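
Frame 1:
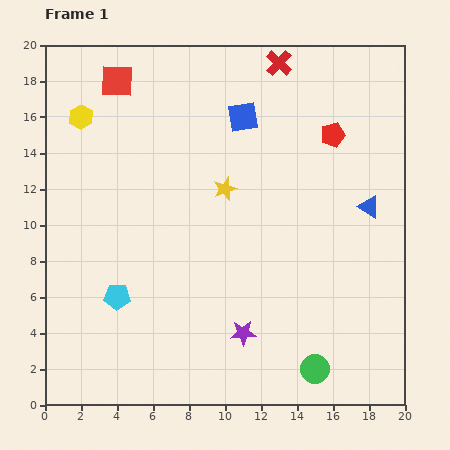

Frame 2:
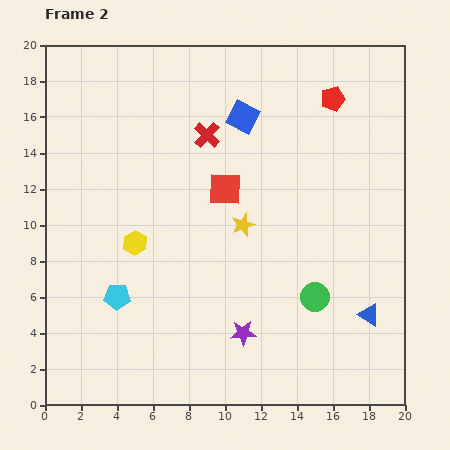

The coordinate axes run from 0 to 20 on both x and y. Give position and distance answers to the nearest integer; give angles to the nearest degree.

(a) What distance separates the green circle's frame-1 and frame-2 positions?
4

The green circle moved from (15, 2) to (15, 6), a distance of √(0² + 4²) ≈ 4.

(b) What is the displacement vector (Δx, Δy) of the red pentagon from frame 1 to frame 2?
(0, 2)

The red pentagon was at (16, 15) in frame 1 and (16, 17) in frame 2.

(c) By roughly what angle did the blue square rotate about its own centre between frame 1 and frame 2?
36° clockwise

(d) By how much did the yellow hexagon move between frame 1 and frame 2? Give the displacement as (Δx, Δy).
(3, -7)

The yellow hexagon was at (2, 16) in frame 1 and (5, 9) in frame 2.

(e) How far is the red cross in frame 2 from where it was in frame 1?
6

The red cross moved from (13, 19) to (9, 15), a distance of √(4² + 4²) ≈ 6.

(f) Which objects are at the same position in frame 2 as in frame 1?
the cyan pentagon, the blue square, the purple star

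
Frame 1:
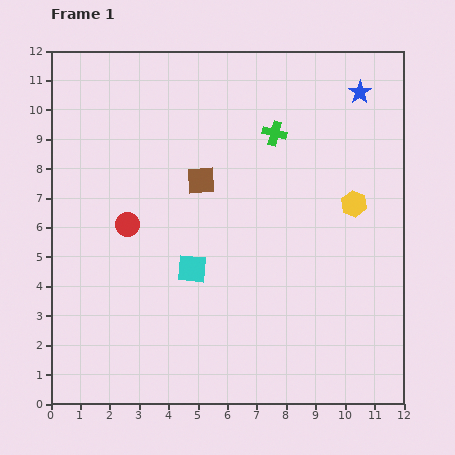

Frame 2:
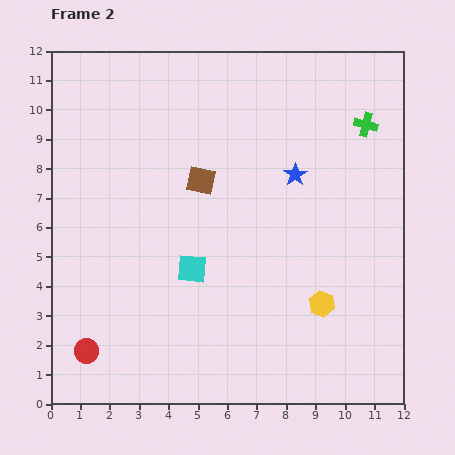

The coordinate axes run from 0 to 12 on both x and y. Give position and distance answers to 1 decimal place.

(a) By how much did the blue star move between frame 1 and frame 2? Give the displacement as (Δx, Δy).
(-2.2, -2.8)

The blue star was at (10.5, 10.6) in frame 1 and (8.3, 7.8) in frame 2.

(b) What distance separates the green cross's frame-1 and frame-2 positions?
3.1

The green cross moved from (7.6, 9.2) to (10.7, 9.5), a distance of √(3.1² + 0.3²) ≈ 3.1.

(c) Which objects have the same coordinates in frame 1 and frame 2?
the brown square, the cyan square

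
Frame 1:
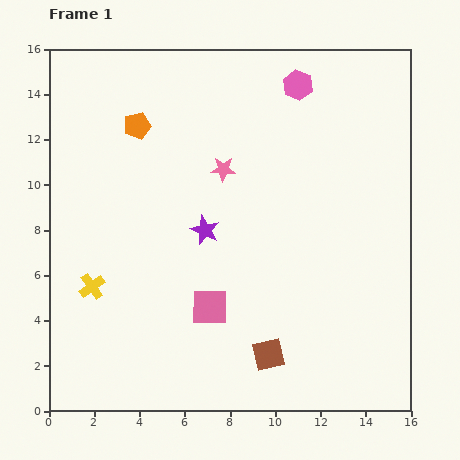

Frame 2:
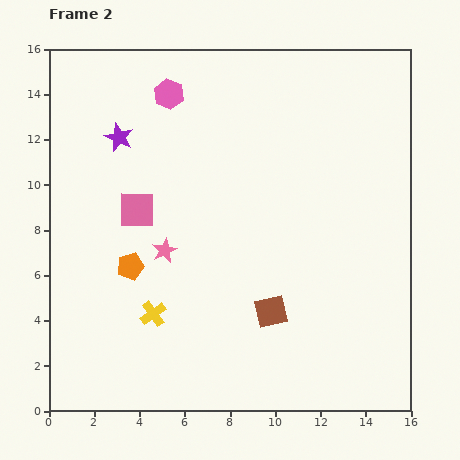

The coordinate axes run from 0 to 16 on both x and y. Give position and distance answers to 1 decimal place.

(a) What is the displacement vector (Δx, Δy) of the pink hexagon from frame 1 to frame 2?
(-5.7, -0.4)

The pink hexagon was at (11.0, 14.4) in frame 1 and (5.3, 14.0) in frame 2.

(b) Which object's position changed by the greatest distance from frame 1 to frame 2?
the orange pentagon

(moved 6.2; next 5.7)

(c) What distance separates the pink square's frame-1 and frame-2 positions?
5.4

The pink square moved from (7.1, 4.6) to (3.9, 8.9), a distance of √(3.2² + 4.3²) ≈ 5.4.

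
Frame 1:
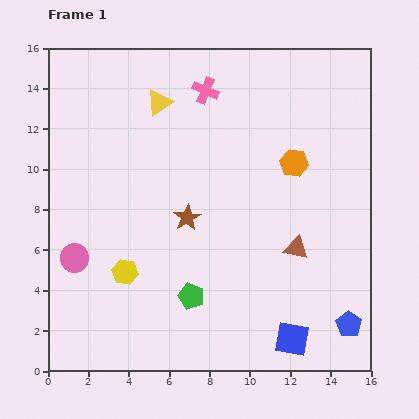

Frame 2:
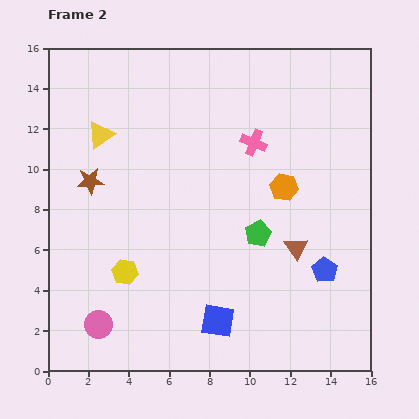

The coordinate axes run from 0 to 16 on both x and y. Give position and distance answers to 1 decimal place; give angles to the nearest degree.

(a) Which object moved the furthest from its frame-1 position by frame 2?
the brown star

(moved 5.1; next 4.5)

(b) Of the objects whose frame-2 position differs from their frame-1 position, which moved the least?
the orange hexagon

(moved 1.3)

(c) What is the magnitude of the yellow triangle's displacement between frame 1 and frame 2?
3.3

The yellow triangle moved from (5.5, 13.3) to (2.6, 11.7), a distance of √(2.9² + 1.6²) ≈ 3.3.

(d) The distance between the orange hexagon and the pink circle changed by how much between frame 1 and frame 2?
-0.5

Distance in frame 1: 11.9. Distance in frame 2: 11.4.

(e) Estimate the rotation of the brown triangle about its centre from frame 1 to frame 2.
44° clockwise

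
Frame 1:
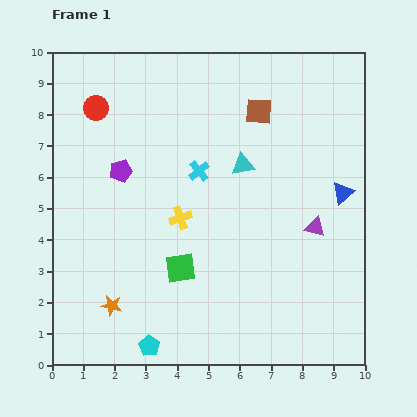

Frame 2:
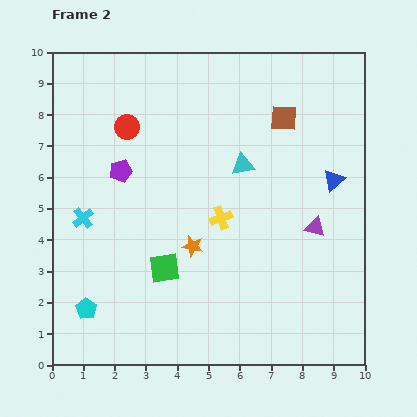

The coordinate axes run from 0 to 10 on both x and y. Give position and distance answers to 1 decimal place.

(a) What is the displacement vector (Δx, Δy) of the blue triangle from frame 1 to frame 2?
(-0.3, 0.4)

The blue triangle was at (9.3, 5.5) in frame 1 and (9.0, 5.9) in frame 2.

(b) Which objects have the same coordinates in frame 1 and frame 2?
the purple pentagon, the purple triangle, the cyan triangle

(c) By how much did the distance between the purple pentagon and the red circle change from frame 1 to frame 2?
-0.8

Distance in frame 1: 2.2. Distance in frame 2: 1.4.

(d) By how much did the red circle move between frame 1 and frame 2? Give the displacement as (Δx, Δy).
(1.0, -0.6)

The red circle was at (1.4, 8.2) in frame 1 and (2.4, 7.6) in frame 2.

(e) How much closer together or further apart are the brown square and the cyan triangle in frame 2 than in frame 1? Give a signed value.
+0.2

Distance in frame 1: 1.8. Distance in frame 2: 2.0.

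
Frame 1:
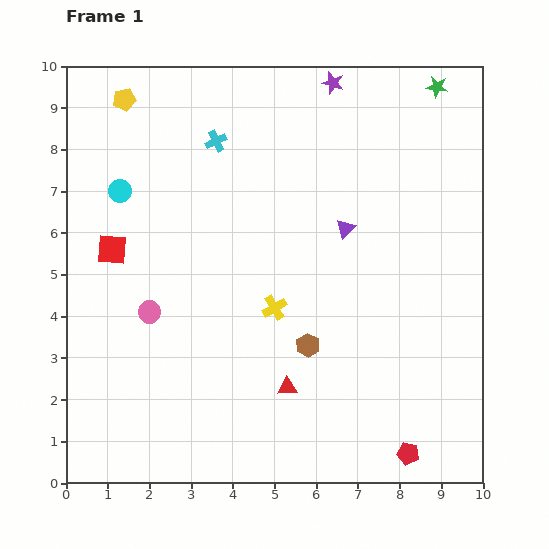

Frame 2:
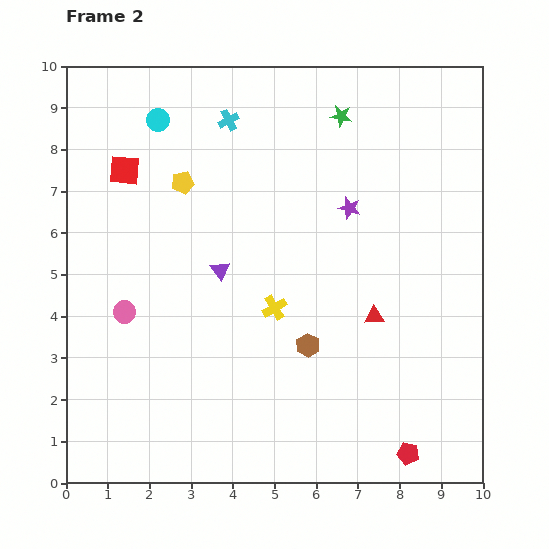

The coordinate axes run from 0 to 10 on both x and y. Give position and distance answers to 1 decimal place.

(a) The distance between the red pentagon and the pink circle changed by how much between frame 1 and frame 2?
+0.5

Distance in frame 1: 7.1. Distance in frame 2: 7.6.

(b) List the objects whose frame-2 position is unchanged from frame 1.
the brown hexagon, the red pentagon, the yellow cross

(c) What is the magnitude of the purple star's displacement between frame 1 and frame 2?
3.0

The purple star moved from (6.4, 9.6) to (6.8, 6.6), a distance of √(0.4² + 3.0²) ≈ 3.0.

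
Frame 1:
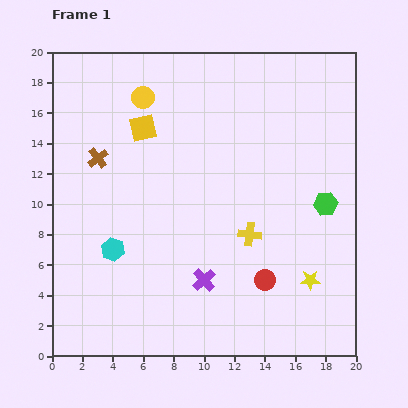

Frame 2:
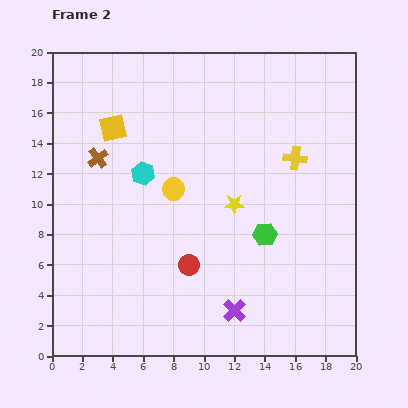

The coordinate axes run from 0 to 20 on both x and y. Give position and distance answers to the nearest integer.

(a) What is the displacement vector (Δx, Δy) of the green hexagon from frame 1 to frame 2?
(-4, -2)

The green hexagon was at (18, 10) in frame 1 and (14, 8) in frame 2.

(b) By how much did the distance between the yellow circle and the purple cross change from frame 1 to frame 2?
-4

Distance in frame 1: 13. Distance in frame 2: 9.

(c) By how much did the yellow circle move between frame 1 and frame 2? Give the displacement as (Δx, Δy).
(2, -6)

The yellow circle was at (6, 17) in frame 1 and (8, 11) in frame 2.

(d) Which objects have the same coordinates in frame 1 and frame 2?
the brown cross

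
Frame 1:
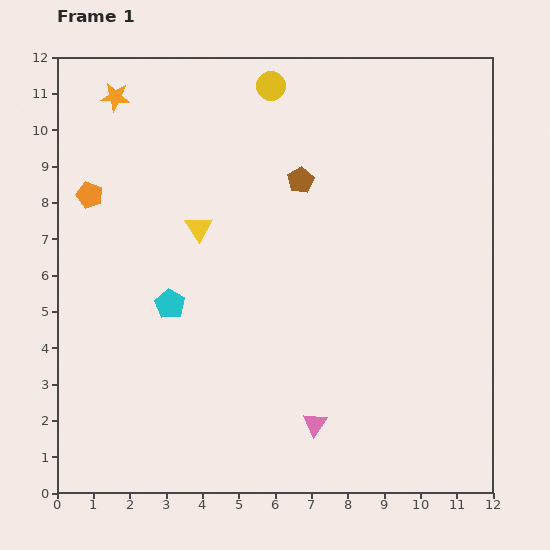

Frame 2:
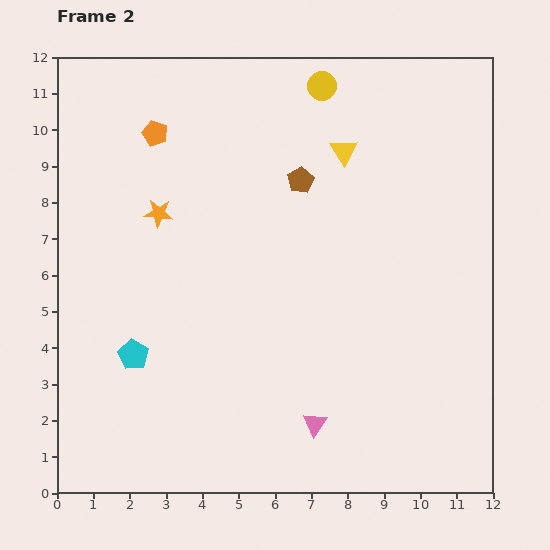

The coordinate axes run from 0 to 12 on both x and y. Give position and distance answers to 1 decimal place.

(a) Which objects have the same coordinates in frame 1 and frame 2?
the brown pentagon, the pink triangle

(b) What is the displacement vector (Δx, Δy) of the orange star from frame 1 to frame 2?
(1.2, -3.2)

The orange star was at (1.6, 10.9) in frame 1 and (2.8, 7.7) in frame 2.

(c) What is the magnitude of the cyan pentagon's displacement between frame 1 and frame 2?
1.7

The cyan pentagon moved from (3.1, 5.2) to (2.1, 3.8), a distance of √(1.0² + 1.4²) ≈ 1.7.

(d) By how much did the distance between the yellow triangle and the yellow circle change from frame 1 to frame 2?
-2.5

Distance in frame 1: 4.4. Distance in frame 2: 1.9.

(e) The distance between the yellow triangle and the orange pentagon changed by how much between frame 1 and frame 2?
+2.1

Distance in frame 1: 3.1. Distance in frame 2: 5.2.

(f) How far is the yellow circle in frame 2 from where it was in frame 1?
1.4

The yellow circle moved from (5.9, 11.2) to (7.3, 11.2), a distance of √(1.4² + 0.0²) ≈ 1.4.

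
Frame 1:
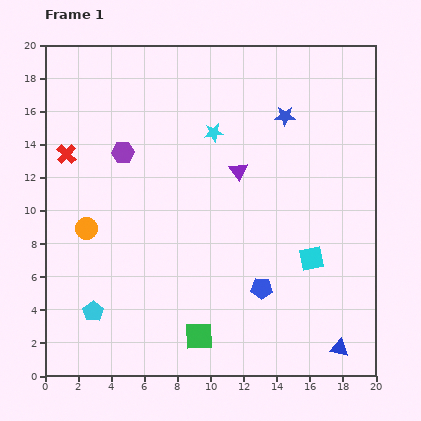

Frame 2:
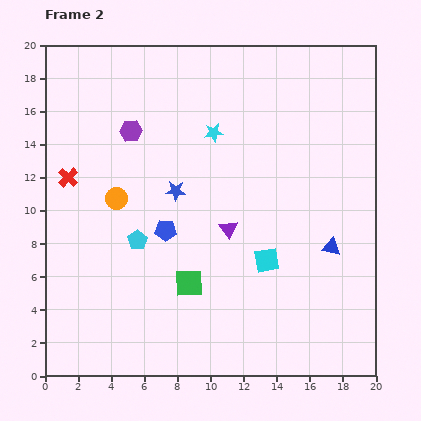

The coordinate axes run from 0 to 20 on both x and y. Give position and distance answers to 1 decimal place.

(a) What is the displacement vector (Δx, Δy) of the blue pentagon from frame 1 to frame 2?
(-5.8, 3.5)

The blue pentagon was at (13.1, 5.3) in frame 1 and (7.3, 8.8) in frame 2.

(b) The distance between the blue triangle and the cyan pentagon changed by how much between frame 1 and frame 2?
-3.4

Distance in frame 1: 15.1. Distance in frame 2: 11.7.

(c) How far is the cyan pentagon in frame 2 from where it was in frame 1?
5.1

The cyan pentagon moved from (2.9, 3.9) to (5.6, 8.2), a distance of √(2.7² + 4.3²) ≈ 5.1.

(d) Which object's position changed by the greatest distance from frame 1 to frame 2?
the blue star

(moved 8.0; next 6.8)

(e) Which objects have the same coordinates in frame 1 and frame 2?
the cyan star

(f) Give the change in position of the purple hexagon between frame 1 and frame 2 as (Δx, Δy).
(0.5, 1.3)

The purple hexagon was at (4.7, 13.5) in frame 1 and (5.2, 14.8) in frame 2.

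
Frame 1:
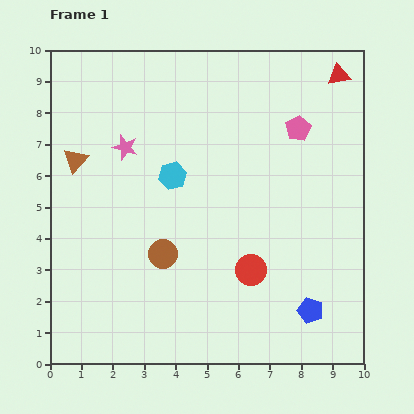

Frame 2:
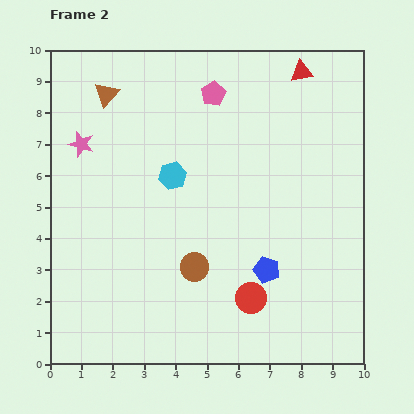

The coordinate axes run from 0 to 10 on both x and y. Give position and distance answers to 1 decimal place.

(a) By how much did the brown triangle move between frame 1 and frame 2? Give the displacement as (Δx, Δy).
(1.0, 2.1)

The brown triangle was at (0.8, 6.5) in frame 1 and (1.8, 8.6) in frame 2.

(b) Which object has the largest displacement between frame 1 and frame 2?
the pink pentagon

(moved 2.9; next 2.3)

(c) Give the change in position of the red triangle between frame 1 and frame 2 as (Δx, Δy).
(-1.2, 0.1)

The red triangle was at (9.2, 9.2) in frame 1 and (8.0, 9.3) in frame 2.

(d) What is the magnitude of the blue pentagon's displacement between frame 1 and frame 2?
1.9

The blue pentagon moved from (8.3, 1.7) to (6.9, 3.0), a distance of √(1.4² + 1.3²) ≈ 1.9.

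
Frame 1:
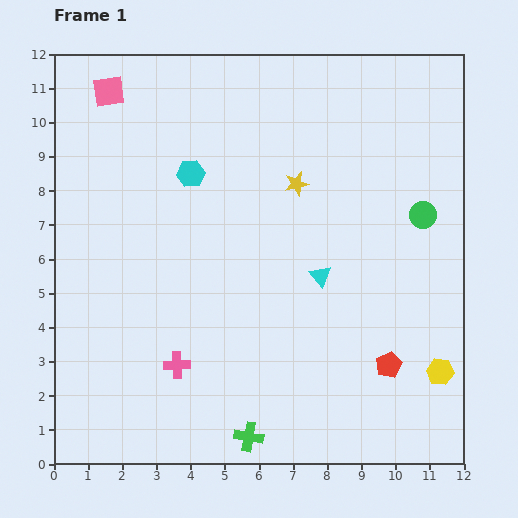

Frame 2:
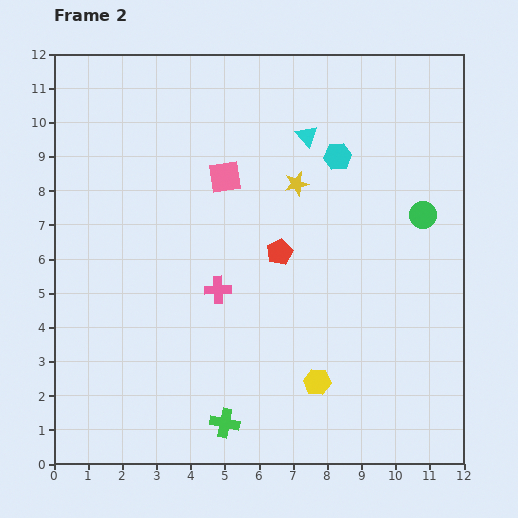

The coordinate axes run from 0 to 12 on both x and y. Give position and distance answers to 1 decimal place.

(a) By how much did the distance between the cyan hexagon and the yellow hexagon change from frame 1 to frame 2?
-2.7

Distance in frame 1: 9.3. Distance in frame 2: 6.6.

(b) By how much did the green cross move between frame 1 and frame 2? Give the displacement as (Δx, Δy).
(-0.7, 0.4)

The green cross was at (5.7, 0.8) in frame 1 and (5.0, 1.2) in frame 2.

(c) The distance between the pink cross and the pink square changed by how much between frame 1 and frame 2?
-4.9

Distance in frame 1: 8.2. Distance in frame 2: 3.3.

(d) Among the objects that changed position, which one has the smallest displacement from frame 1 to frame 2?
the green cross

(moved 0.8)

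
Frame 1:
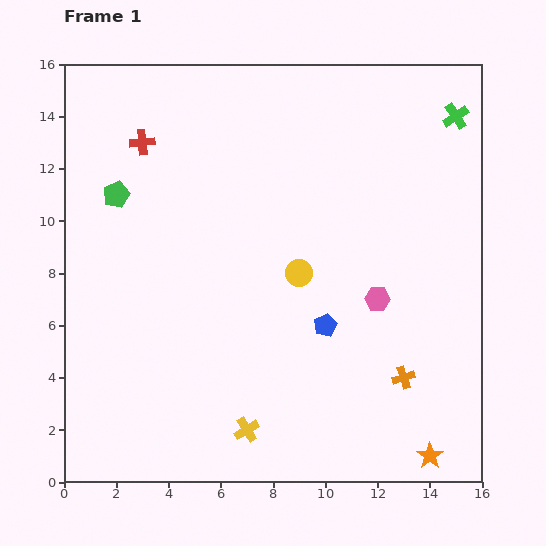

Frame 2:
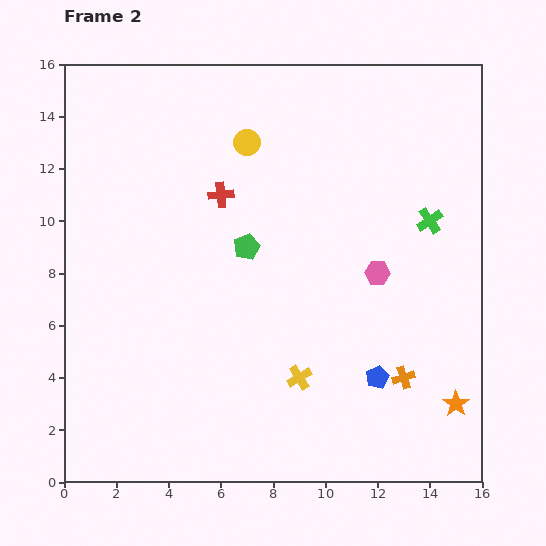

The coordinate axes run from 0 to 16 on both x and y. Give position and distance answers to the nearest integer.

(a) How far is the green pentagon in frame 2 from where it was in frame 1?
5

The green pentagon moved from (2, 11) to (7, 9), a distance of √(5² + 2²) ≈ 5.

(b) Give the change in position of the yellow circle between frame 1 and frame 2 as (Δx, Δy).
(-2, 5)

The yellow circle was at (9, 8) in frame 1 and (7, 13) in frame 2.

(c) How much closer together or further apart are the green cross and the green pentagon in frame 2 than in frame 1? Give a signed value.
-6

Distance in frame 1: 13. Distance in frame 2: 7.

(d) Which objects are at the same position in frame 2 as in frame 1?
the orange cross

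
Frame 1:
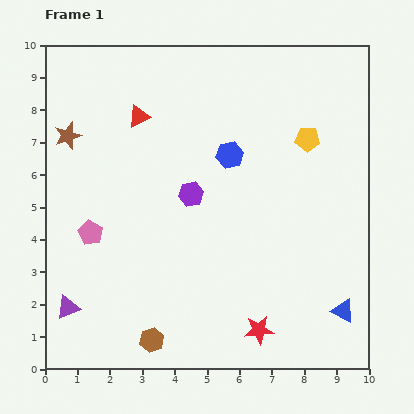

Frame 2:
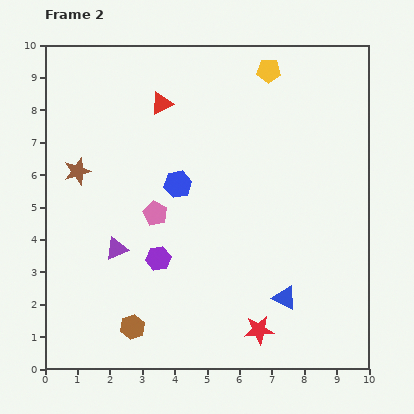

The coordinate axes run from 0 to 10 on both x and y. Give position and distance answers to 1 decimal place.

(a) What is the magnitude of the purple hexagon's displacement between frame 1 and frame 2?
2.2

The purple hexagon moved from (4.5, 5.4) to (3.5, 3.4), a distance of √(1.0² + 2.0²) ≈ 2.2.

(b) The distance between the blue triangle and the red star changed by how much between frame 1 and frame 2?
-1.4

Distance in frame 1: 2.7. Distance in frame 2: 1.3.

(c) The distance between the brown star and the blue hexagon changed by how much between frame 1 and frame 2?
-1.9

Distance in frame 1: 5.0. Distance in frame 2: 3.1.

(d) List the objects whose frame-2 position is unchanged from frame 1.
the red star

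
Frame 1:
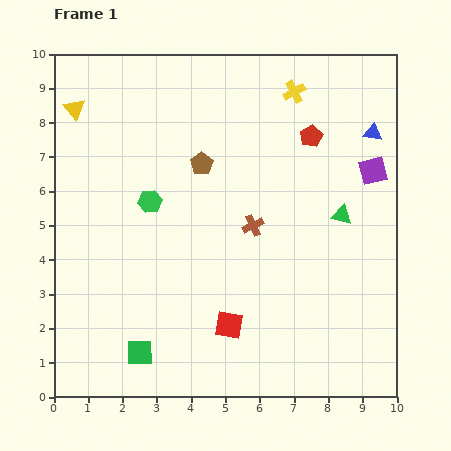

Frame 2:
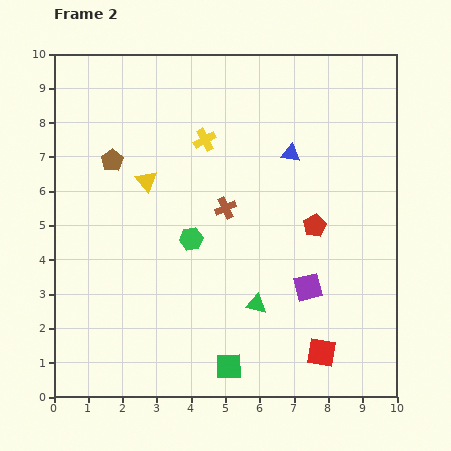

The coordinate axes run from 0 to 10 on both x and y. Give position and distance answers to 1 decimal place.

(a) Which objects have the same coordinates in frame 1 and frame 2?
none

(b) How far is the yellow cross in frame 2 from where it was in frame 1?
3.0

The yellow cross moved from (7.0, 8.9) to (4.4, 7.5), a distance of √(2.6² + 1.4²) ≈ 3.0.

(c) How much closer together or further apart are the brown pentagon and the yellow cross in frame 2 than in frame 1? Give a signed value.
-0.6

Distance in frame 1: 3.4. Distance in frame 2: 2.8.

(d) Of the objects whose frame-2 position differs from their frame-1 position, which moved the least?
the brown cross

(moved 0.9)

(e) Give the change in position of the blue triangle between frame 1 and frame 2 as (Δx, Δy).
(-2.4, -0.6)

The blue triangle was at (9.3, 7.7) in frame 1 and (6.9, 7.1) in frame 2.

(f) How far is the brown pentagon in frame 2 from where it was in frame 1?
2.6

The brown pentagon moved from (4.3, 6.8) to (1.7, 6.9), a distance of √(2.6² + 0.1²) ≈ 2.6.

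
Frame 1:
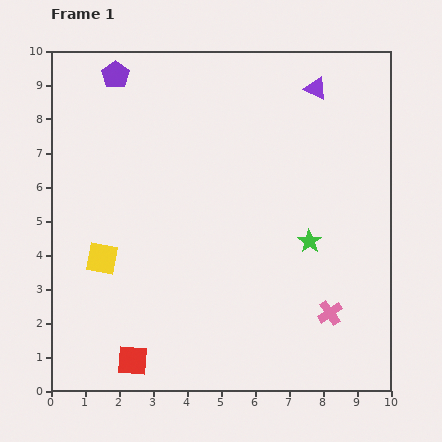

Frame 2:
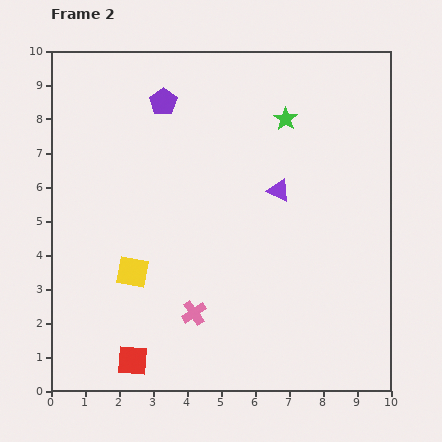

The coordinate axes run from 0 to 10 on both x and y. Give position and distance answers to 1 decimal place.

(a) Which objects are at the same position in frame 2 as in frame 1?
the red square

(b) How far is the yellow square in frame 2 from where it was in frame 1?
1.0

The yellow square moved from (1.5, 3.9) to (2.4, 3.5), a distance of √(0.9² + 0.4²) ≈ 1.0.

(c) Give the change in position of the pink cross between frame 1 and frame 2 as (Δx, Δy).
(-4.0, 0.0)

The pink cross was at (8.2, 2.3) in frame 1 and (4.2, 2.3) in frame 2.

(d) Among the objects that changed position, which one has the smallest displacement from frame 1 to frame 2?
the yellow square

(moved 1.0)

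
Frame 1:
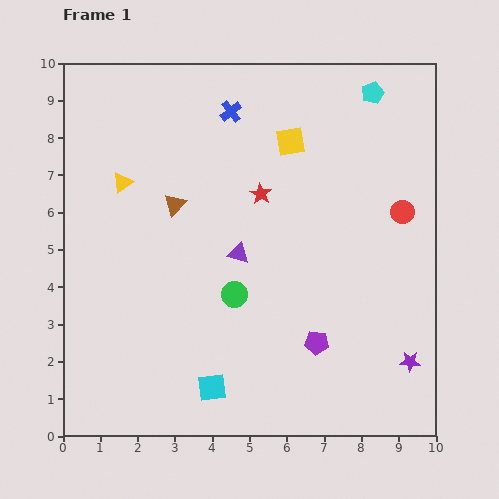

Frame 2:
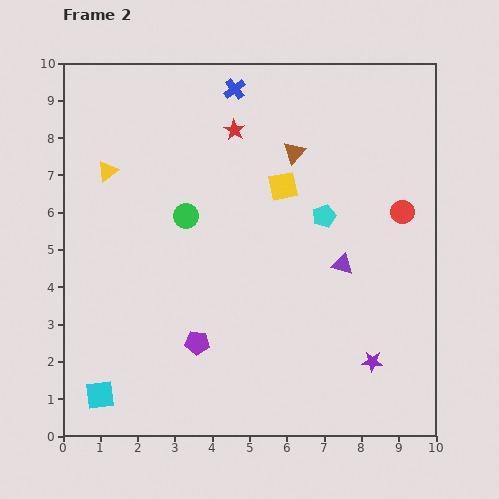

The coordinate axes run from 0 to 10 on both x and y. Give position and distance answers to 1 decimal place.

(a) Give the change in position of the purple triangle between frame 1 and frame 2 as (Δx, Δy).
(2.8, -0.3)

The purple triangle was at (4.7, 4.9) in frame 1 and (7.5, 4.6) in frame 2.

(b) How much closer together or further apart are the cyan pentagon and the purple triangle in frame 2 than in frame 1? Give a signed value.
-4.2

Distance in frame 1: 5.6. Distance in frame 2: 1.4.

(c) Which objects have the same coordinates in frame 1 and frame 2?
the red circle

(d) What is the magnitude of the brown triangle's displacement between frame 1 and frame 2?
3.5

The brown triangle moved from (3.0, 6.2) to (6.2, 7.6), a distance of √(3.2² + 1.4²) ≈ 3.5.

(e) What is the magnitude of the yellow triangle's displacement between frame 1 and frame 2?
0.5

The yellow triangle moved from (1.6, 6.8) to (1.2, 7.1), a distance of √(0.4² + 0.3²) ≈ 0.5.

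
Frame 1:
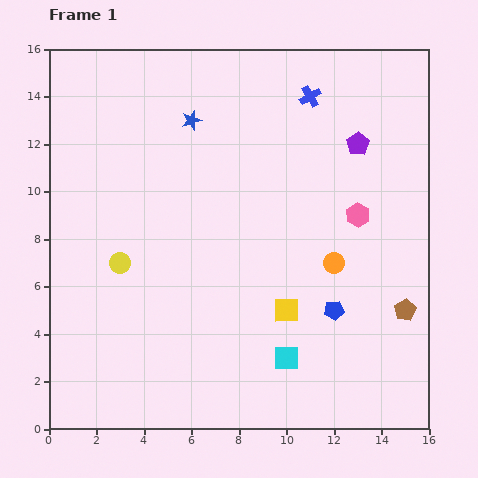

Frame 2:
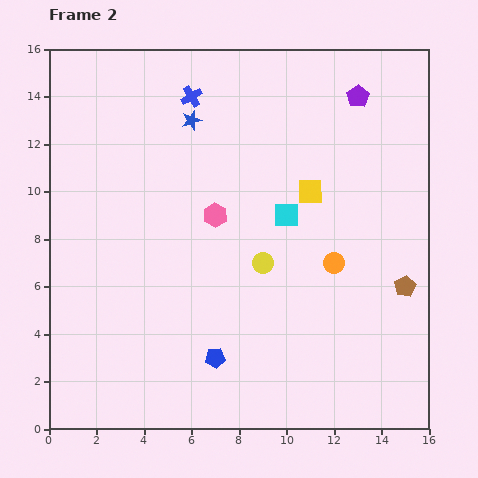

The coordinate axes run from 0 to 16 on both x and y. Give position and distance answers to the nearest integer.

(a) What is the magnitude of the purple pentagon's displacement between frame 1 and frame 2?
2

The purple pentagon moved from (13, 12) to (13, 14), a distance of √(0² + 2²) ≈ 2.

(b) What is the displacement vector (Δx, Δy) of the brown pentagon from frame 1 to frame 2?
(0, 1)

The brown pentagon was at (15, 5) in frame 1 and (15, 6) in frame 2.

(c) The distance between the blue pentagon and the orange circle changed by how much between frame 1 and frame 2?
+4

Distance in frame 1: 2. Distance in frame 2: 6.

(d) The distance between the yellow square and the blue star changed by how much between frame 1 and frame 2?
-3

Distance in frame 1: 9. Distance in frame 2: 6.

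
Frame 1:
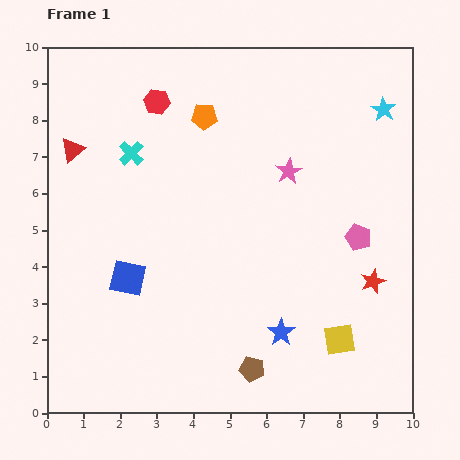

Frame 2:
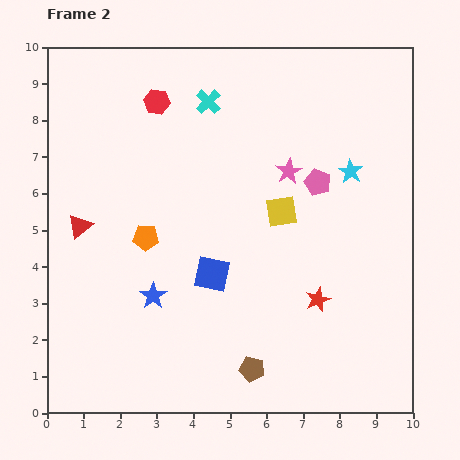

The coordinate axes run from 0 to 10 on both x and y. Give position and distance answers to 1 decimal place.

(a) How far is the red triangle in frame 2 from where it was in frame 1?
2.1

The red triangle moved from (0.7, 7.2) to (0.9, 5.1), a distance of √(0.2² + 2.1²) ≈ 2.1.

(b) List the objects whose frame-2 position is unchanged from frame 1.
the pink star, the brown pentagon, the red hexagon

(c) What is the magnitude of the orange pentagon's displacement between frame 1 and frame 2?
3.7

The orange pentagon moved from (4.3, 8.1) to (2.7, 4.8), a distance of √(1.6² + 3.3²) ≈ 3.7.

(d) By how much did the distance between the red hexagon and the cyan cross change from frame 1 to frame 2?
-0.2

Distance in frame 1: 1.6. Distance in frame 2: 1.4.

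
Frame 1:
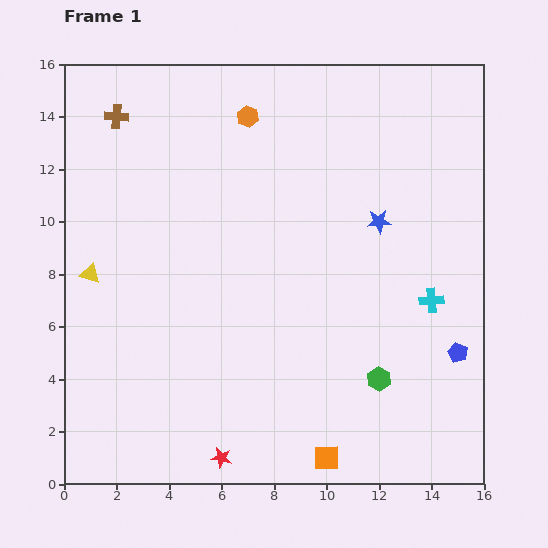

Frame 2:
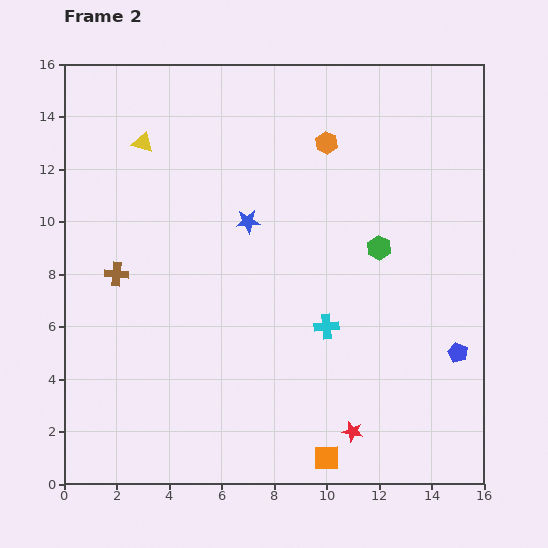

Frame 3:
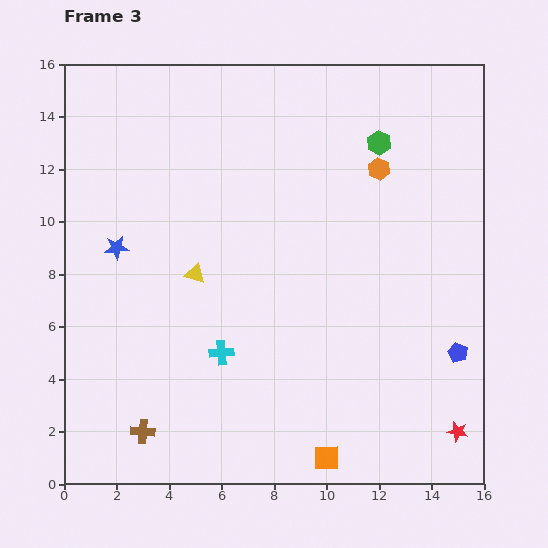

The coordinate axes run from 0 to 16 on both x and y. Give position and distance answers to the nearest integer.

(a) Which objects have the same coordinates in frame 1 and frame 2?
the orange square, the blue pentagon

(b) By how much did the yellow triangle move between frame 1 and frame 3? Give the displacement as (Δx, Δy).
(4, 0)

The yellow triangle was at (1, 8) in frame 1 and (5, 8) in frame 3.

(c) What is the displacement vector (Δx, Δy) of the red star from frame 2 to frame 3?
(4, 0)

The red star was at (11, 2) in frame 2 and (15, 2) in frame 3.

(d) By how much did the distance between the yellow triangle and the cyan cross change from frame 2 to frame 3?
-7

Distance in frame 2: 10. Distance in frame 3: 3.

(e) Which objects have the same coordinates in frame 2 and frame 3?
the orange square, the blue pentagon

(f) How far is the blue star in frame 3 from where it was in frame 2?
5

The blue star moved from (7, 10) to (2, 9), a distance of √(5² + 1²) ≈ 5.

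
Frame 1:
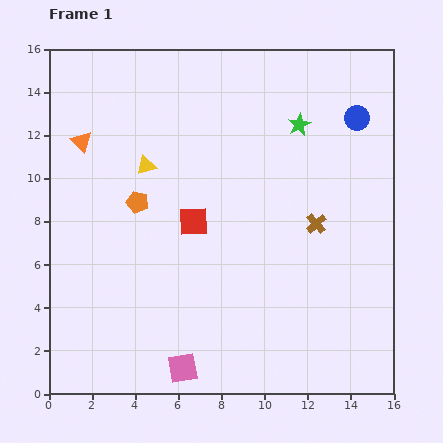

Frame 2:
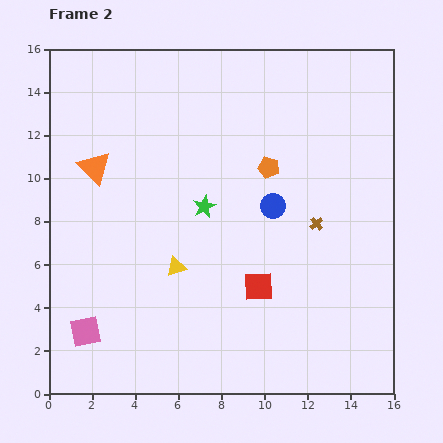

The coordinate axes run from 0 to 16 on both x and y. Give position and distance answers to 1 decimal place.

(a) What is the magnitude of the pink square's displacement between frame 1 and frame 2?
4.8

The pink square moved from (6.2, 1.2) to (1.7, 2.9), a distance of √(4.5² + 1.7²) ≈ 4.8.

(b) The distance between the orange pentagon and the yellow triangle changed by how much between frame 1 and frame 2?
+4.6

Distance in frame 1: 1.7. Distance in frame 2: 6.3.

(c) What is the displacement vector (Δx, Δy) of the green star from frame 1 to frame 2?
(-4.4, -3.8)

The green star was at (11.6, 12.5) in frame 1 and (7.2, 8.7) in frame 2.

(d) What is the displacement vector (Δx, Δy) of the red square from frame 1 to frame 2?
(3.0, -3.0)

The red square was at (6.7, 8.0) in frame 1 and (9.7, 5.0) in frame 2.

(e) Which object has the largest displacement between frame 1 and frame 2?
the orange pentagon

(moved 6.3; next 5.8)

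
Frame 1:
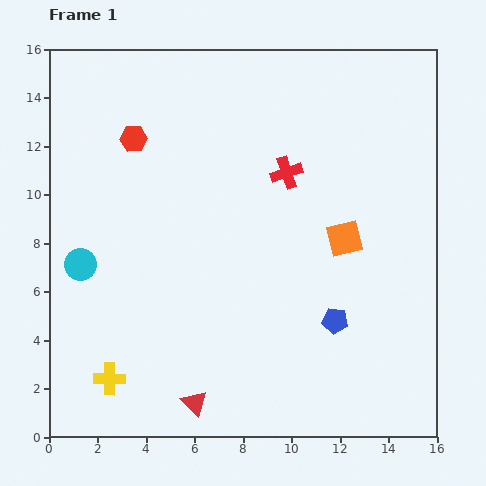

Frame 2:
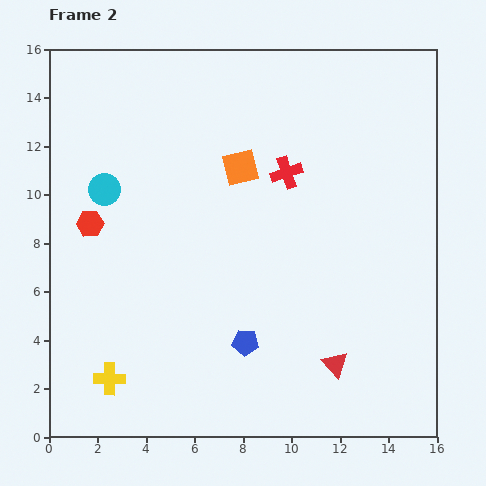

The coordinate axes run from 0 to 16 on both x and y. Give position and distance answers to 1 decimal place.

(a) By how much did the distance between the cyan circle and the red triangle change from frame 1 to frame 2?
+4.5

Distance in frame 1: 7.4. Distance in frame 2: 11.9.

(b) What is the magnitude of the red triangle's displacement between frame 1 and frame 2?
6.0

The red triangle moved from (6.0, 1.4) to (11.8, 3.0), a distance of √(5.8² + 1.6²) ≈ 6.0.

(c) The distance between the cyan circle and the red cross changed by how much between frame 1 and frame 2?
-1.8

Distance in frame 1: 9.3. Distance in frame 2: 7.5.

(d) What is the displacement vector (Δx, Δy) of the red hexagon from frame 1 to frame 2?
(-1.8, -3.5)

The red hexagon was at (3.5, 12.3) in frame 1 and (1.7, 8.8) in frame 2.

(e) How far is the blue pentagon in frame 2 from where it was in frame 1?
3.8

The blue pentagon moved from (11.8, 4.8) to (8.1, 3.9), a distance of √(3.7² + 0.9²) ≈ 3.8.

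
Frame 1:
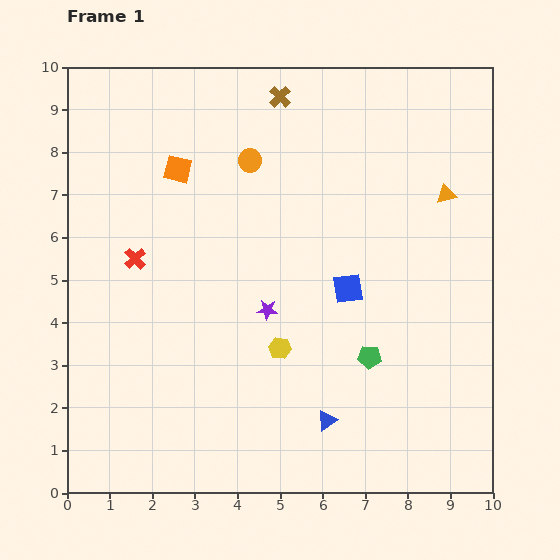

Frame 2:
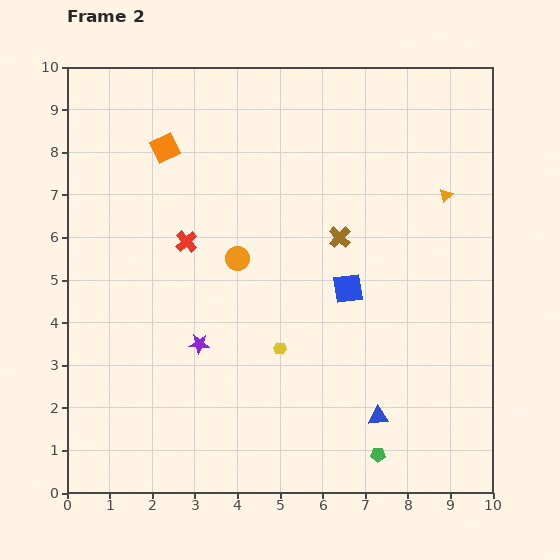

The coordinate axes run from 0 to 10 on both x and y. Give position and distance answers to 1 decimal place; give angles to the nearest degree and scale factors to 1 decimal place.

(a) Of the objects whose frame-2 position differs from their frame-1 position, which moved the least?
the orange square

(moved 0.6)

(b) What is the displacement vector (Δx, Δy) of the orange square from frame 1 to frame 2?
(-0.3, 0.5)

The orange square was at (2.6, 7.6) in frame 1 and (2.3, 8.1) in frame 2.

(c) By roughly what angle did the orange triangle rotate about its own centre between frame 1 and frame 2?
27° counter-clockwise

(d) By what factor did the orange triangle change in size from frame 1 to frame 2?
0.7×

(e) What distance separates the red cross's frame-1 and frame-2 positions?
1.3

The red cross moved from (1.6, 5.5) to (2.8, 5.9), a distance of √(1.2² + 0.4²) ≈ 1.3.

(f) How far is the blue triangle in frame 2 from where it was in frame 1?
1.2

The blue triangle moved from (6.1, 1.7) to (7.3, 1.8), a distance of √(1.2² + 0.1²) ≈ 1.2.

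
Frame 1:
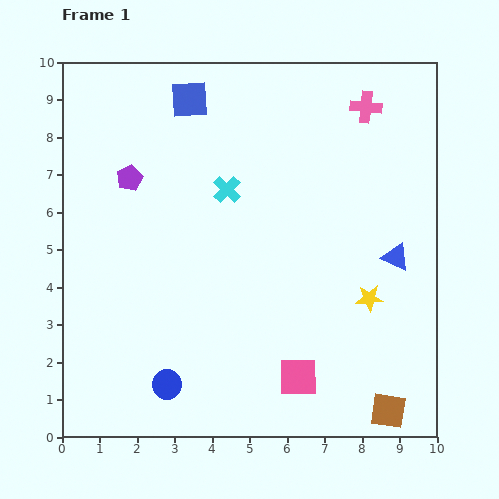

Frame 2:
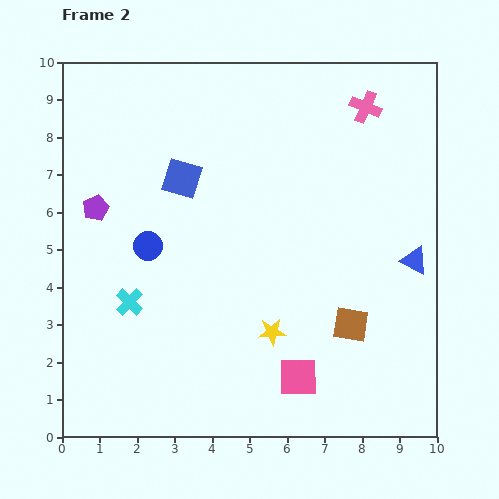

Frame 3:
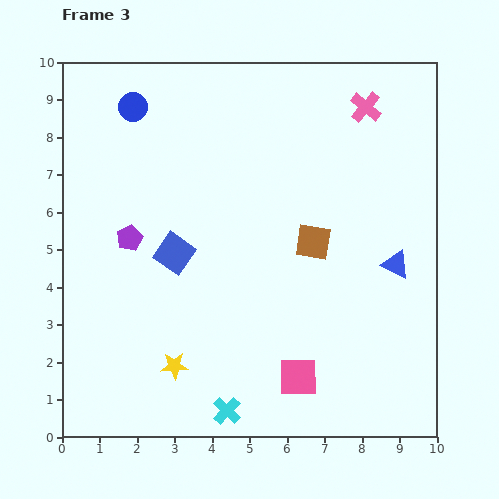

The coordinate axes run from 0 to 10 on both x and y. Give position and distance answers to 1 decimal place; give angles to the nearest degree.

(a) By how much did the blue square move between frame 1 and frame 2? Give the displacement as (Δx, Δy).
(-0.2, -2.1)

The blue square was at (3.4, 9.0) in frame 1 and (3.2, 6.9) in frame 2.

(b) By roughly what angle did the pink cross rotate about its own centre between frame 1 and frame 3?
34° clockwise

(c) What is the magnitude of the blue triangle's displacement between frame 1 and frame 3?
0.2

The blue triangle moved from (8.9, 4.8) to (8.9, 4.6), a distance of √(0.0² + 0.2²) ≈ 0.2.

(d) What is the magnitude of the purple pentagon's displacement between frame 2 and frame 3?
1.2

The purple pentagon moved from (0.9, 6.1) to (1.8, 5.3), a distance of √(0.9² + 0.8²) ≈ 1.2.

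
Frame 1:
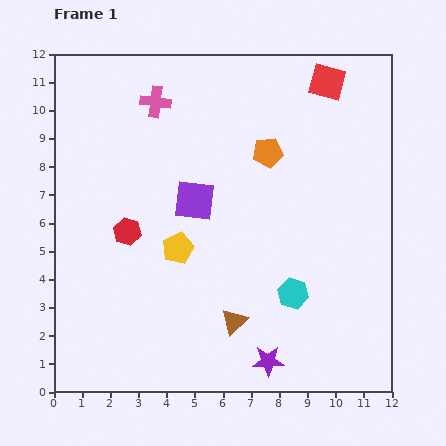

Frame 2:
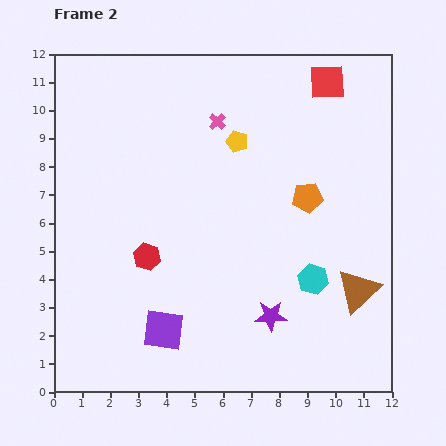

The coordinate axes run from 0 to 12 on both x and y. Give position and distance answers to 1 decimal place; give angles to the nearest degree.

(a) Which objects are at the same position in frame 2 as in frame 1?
the red square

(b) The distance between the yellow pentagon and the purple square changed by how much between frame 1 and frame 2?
+5.4

Distance in frame 1: 1.8. Distance in frame 2: 7.2.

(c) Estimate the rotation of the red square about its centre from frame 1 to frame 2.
17° counter-clockwise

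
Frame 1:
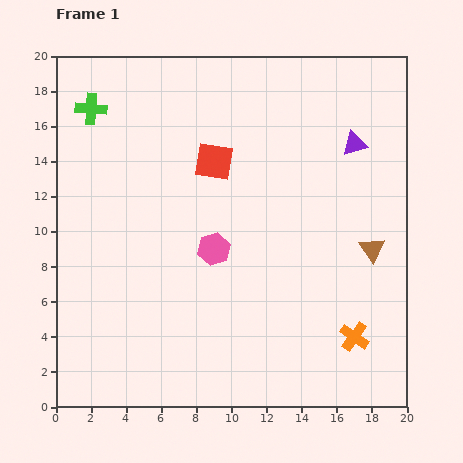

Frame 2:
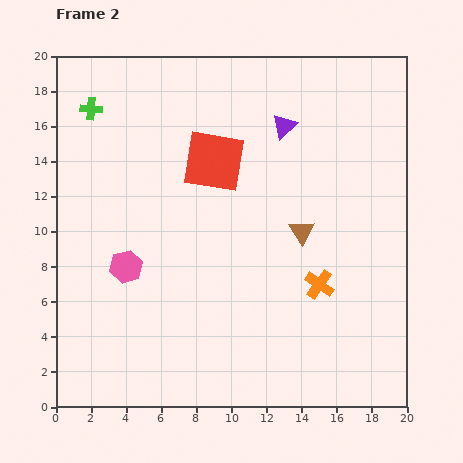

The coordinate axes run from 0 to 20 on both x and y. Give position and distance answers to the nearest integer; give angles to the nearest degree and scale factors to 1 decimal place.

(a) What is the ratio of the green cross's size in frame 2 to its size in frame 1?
0.7×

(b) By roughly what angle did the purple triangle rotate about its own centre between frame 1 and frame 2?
27° counter-clockwise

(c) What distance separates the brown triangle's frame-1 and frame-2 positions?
4

The brown triangle moved from (18, 9) to (14, 10), a distance of √(4² + 1²) ≈ 4.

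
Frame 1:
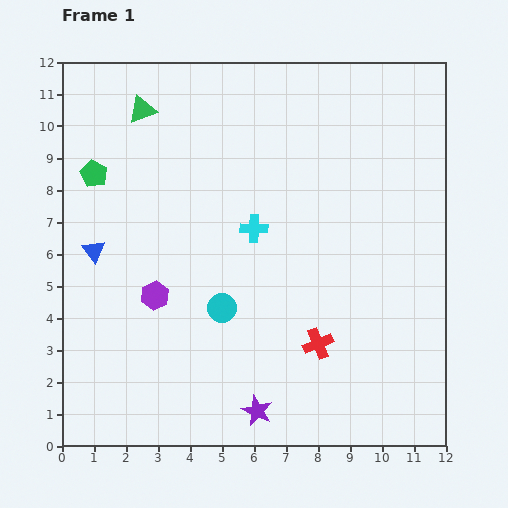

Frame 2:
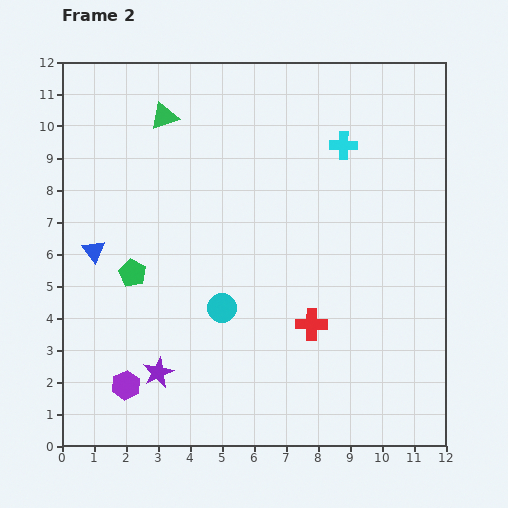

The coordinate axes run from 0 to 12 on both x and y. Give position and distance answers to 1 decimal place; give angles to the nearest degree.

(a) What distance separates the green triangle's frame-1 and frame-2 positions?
0.7

The green triangle moved from (2.5, 10.5) to (3.2, 10.3), a distance of √(0.7² + 0.2²) ≈ 0.7.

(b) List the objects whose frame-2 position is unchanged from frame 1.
the blue triangle, the cyan circle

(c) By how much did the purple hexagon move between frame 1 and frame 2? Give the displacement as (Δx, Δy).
(-0.9, -2.8)

The purple hexagon was at (2.9, 4.7) in frame 1 and (2.0, 1.9) in frame 2.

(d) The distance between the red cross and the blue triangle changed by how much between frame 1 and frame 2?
-0.4

Distance in frame 1: 7.6. Distance in frame 2: 7.2.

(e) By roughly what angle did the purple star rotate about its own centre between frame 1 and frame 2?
22° clockwise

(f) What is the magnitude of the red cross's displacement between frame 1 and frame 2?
0.6

The red cross moved from (8.0, 3.2) to (7.8, 3.8), a distance of √(0.2² + 0.6²) ≈ 0.6.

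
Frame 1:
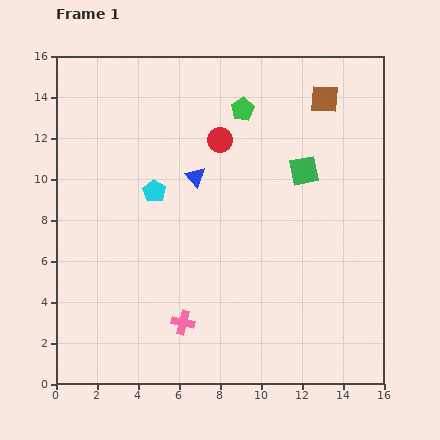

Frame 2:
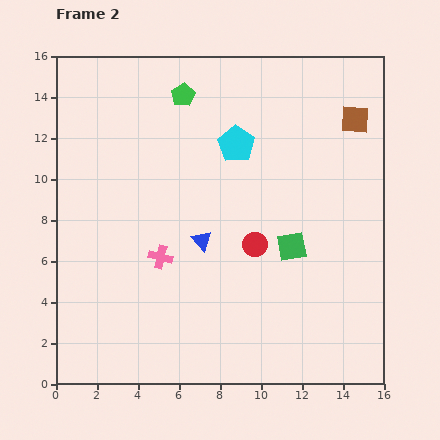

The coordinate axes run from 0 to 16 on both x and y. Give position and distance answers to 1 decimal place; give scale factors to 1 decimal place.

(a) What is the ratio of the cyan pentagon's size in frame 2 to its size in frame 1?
1.6×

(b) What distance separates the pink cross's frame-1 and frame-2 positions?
3.4

The pink cross moved from (6.2, 3.0) to (5.1, 6.2), a distance of √(1.1² + 3.2²) ≈ 3.4.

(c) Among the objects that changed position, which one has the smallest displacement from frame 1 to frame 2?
the brown square

(moved 1.8)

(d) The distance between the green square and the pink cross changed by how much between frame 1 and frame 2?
-3.1

Distance in frame 1: 9.5. Distance in frame 2: 6.4.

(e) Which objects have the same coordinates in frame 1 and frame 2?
none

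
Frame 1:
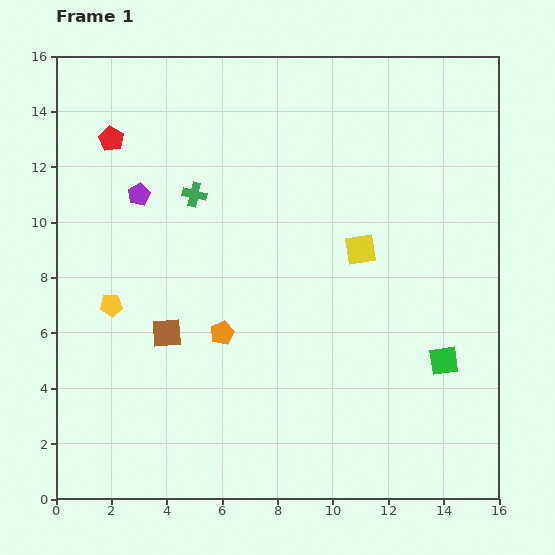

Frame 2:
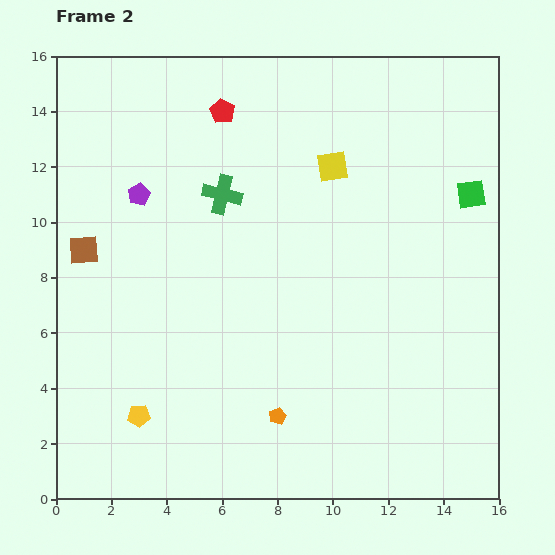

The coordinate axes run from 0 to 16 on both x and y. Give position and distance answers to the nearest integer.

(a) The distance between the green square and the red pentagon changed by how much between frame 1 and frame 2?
-5

Distance in frame 1: 14. Distance in frame 2: 9.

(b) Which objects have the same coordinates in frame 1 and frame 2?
the purple pentagon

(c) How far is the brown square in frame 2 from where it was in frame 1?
4

The brown square moved from (4, 6) to (1, 9), a distance of √(3² + 3²) ≈ 4.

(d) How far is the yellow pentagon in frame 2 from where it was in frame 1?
4

The yellow pentagon moved from (2, 7) to (3, 3), a distance of √(1² + 4²) ≈ 4.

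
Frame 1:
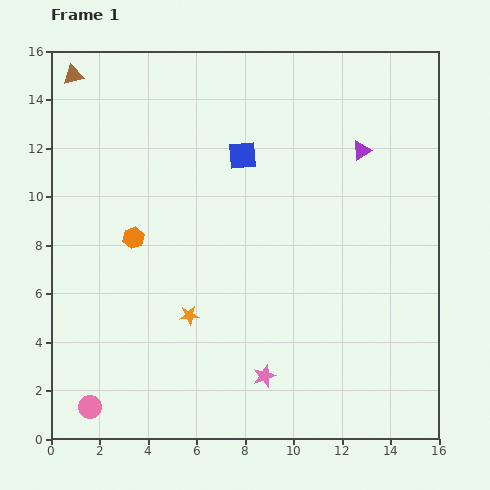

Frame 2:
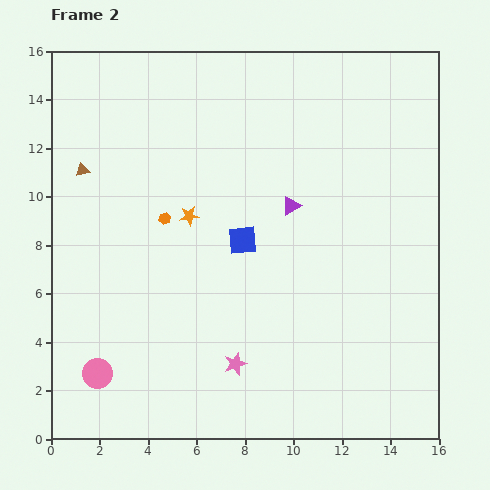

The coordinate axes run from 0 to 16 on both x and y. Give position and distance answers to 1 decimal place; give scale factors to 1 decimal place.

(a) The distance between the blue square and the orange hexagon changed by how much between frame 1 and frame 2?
-2.3

Distance in frame 1: 5.6. Distance in frame 2: 3.3.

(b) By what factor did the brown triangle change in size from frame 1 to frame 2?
0.7×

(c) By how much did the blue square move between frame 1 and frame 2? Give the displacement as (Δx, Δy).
(0.0, -3.5)

The blue square was at (7.9, 11.7) in frame 1 and (7.9, 8.2) in frame 2.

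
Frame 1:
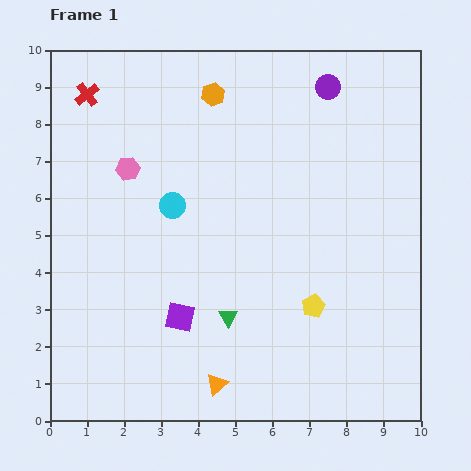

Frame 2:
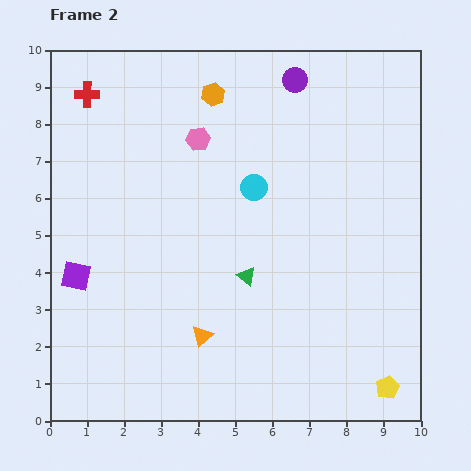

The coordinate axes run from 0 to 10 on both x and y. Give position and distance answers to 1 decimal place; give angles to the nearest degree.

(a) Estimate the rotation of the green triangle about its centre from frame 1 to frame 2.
20° counter-clockwise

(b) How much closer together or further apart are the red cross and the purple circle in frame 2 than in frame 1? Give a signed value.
-0.9

Distance in frame 1: 6.5. Distance in frame 2: 5.6.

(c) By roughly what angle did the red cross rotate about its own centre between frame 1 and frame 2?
38° clockwise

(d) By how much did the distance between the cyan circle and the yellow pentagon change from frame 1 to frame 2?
+1.8

Distance in frame 1: 4.7. Distance in frame 2: 6.5.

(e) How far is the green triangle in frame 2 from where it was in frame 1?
1.2

The green triangle moved from (4.8, 2.8) to (5.3, 3.9), a distance of √(0.5² + 1.1²) ≈ 1.2.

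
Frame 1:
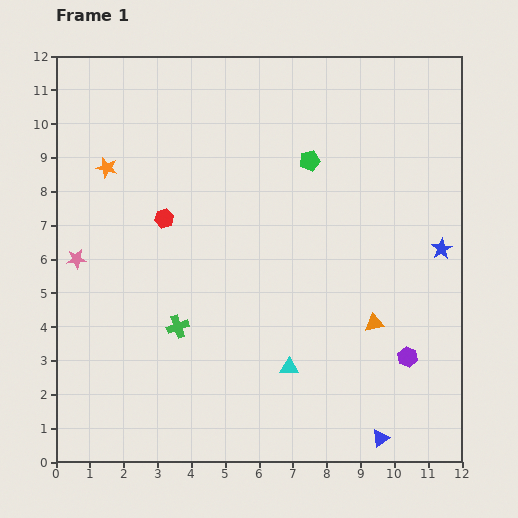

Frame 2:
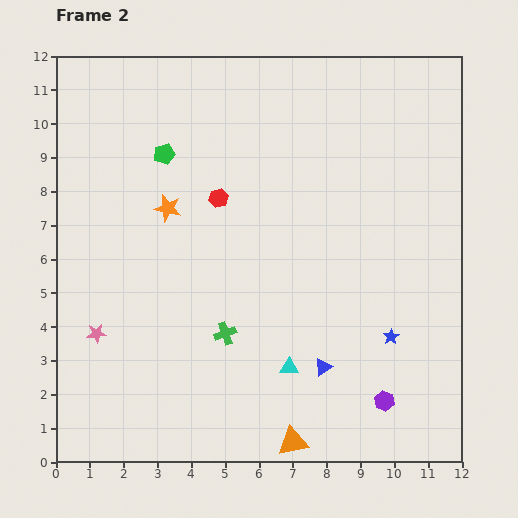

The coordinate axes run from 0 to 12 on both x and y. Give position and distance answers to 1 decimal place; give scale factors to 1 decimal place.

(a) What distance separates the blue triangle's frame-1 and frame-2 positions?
2.7

The blue triangle moved from (9.6, 0.7) to (7.9, 2.8), a distance of √(1.7² + 2.1²) ≈ 2.7.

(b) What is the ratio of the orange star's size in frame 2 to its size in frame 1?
1.3×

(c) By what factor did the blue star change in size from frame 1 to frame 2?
0.7×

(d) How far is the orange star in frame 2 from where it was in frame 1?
2.2

The orange star moved from (1.5, 8.7) to (3.3, 7.5), a distance of √(1.8² + 1.2²) ≈ 2.2.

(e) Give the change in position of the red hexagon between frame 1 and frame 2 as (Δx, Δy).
(1.6, 0.6)

The red hexagon was at (3.2, 7.2) in frame 1 and (4.8, 7.8) in frame 2.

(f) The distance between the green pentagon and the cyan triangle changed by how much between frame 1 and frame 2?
+1.2

Distance in frame 1: 6.1. Distance in frame 2: 7.3.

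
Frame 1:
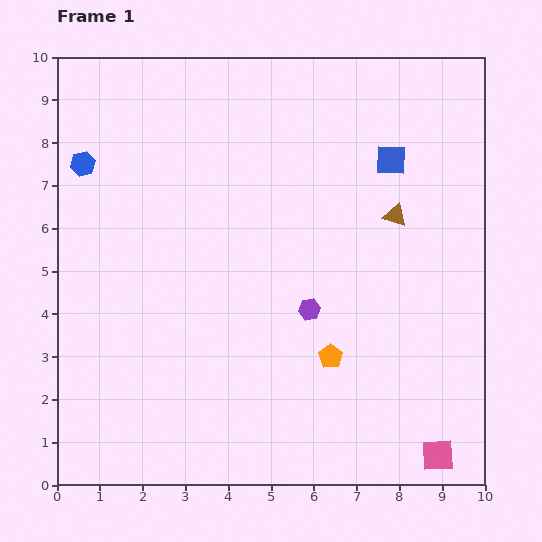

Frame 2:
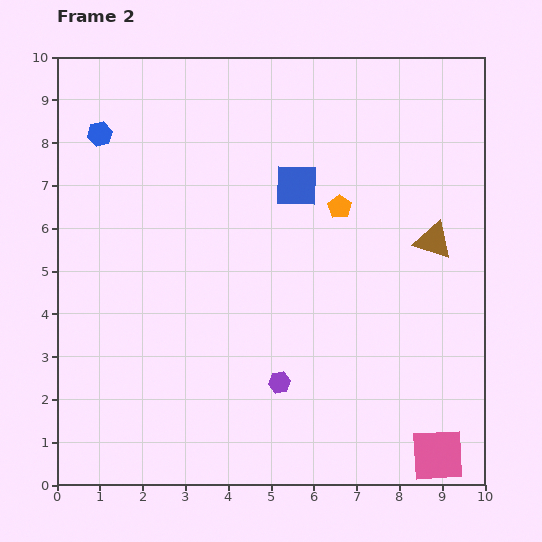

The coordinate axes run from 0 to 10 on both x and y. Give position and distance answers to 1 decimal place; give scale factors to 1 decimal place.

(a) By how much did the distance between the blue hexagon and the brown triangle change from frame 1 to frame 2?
+0.8

Distance in frame 1: 7.4. Distance in frame 2: 8.2.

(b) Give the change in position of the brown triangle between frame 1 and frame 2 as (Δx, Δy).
(0.9, -0.6)

The brown triangle was at (7.9, 6.3) in frame 1 and (8.8, 5.7) in frame 2.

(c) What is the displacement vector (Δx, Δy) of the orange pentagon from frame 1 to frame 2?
(0.2, 3.5)

The orange pentagon was at (6.4, 3.0) in frame 1 and (6.6, 6.5) in frame 2.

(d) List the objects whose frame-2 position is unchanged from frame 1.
the pink square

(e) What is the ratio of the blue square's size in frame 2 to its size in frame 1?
1.4×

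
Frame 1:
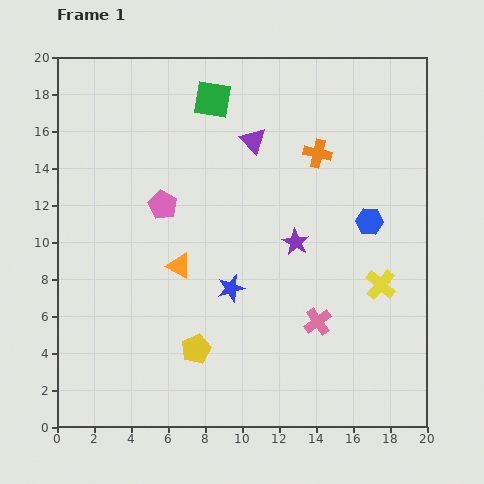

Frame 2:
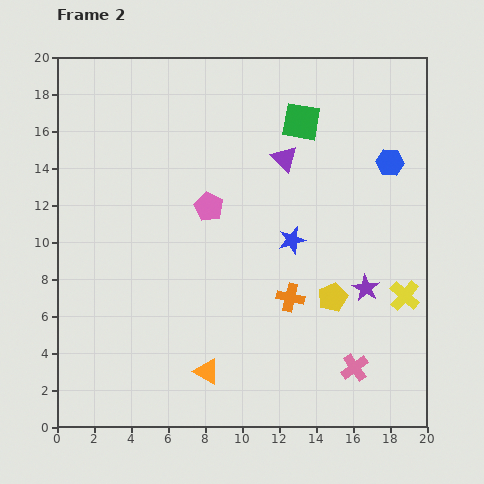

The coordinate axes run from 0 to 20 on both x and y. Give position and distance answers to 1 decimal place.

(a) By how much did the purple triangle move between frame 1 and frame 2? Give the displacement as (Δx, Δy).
(1.7, -1.0)

The purple triangle was at (10.6, 15.5) in frame 1 and (12.3, 14.5) in frame 2.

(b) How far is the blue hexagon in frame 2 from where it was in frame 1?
3.4

The blue hexagon moved from (16.9, 11.1) to (18.0, 14.3), a distance of √(1.1² + 3.2²) ≈ 3.4.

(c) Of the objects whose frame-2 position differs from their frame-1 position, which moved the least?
the yellow cross

(moved 1.4)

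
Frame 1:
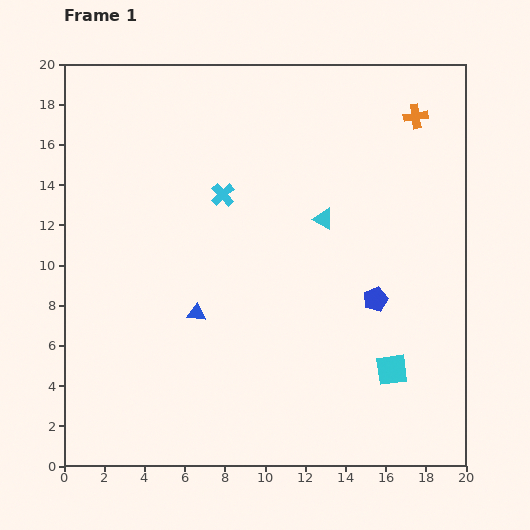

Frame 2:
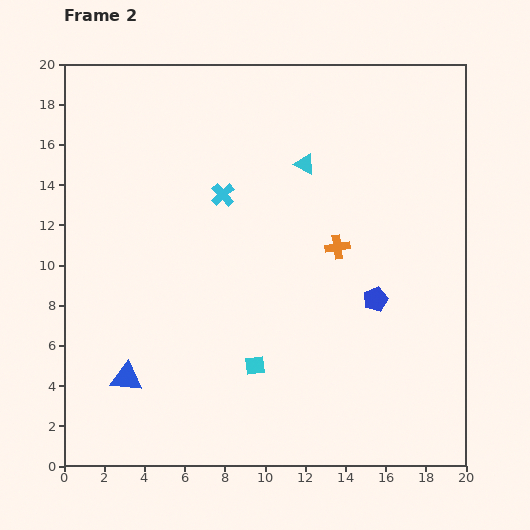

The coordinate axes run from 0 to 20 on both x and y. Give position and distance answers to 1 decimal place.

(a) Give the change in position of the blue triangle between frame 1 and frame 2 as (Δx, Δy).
(-3.5, -3.2)

The blue triangle was at (6.6, 7.6) in frame 1 and (3.1, 4.4) in frame 2.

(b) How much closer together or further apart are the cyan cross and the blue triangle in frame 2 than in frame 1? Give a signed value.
+4.3

Distance in frame 1: 6.0. Distance in frame 2: 10.3.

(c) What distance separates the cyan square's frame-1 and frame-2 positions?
6.8

The cyan square moved from (16.3, 4.8) to (9.5, 5.0), a distance of √(6.8² + 0.2²) ≈ 6.8.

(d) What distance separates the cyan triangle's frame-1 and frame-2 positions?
2.8

The cyan triangle moved from (12.9, 12.3) to (12.0, 15.0), a distance of √(0.9² + 2.7²) ≈ 2.8.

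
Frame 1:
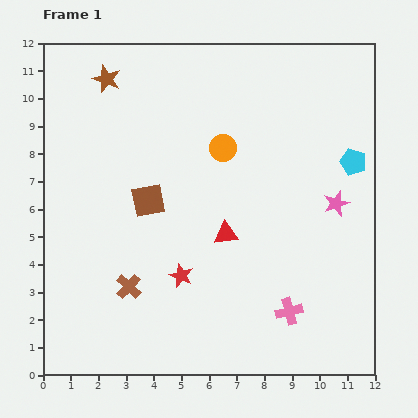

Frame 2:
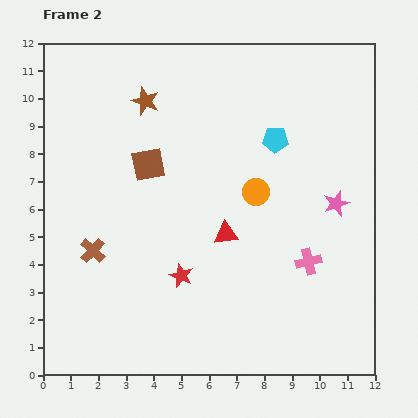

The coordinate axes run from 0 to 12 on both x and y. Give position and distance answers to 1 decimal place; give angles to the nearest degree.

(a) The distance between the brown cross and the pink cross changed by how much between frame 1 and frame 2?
+1.9

Distance in frame 1: 5.9. Distance in frame 2: 7.8.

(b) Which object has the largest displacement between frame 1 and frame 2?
the cyan pentagon

(moved 2.9; next 2.0)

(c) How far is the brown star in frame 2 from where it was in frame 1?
1.6

The brown star moved from (2.3, 10.7) to (3.7, 9.9), a distance of √(1.4² + 0.8²) ≈ 1.6.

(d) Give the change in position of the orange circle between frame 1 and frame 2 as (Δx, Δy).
(1.2, -1.6)

The orange circle was at (6.5, 8.2) in frame 1 and (7.7, 6.6) in frame 2.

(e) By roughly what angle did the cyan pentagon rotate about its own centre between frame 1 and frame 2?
16° counter-clockwise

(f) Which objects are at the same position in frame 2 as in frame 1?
the red triangle, the pink star, the red star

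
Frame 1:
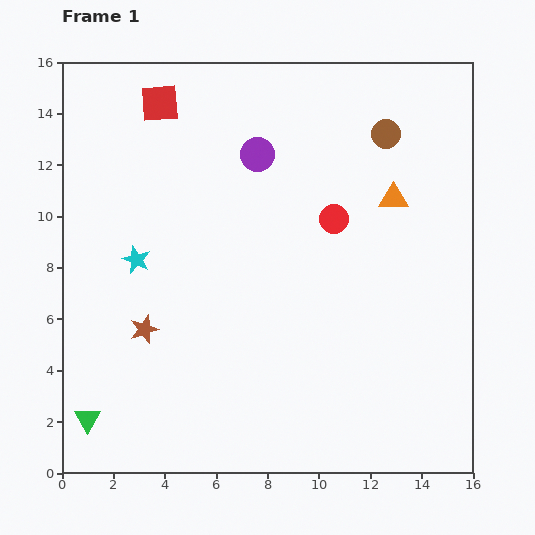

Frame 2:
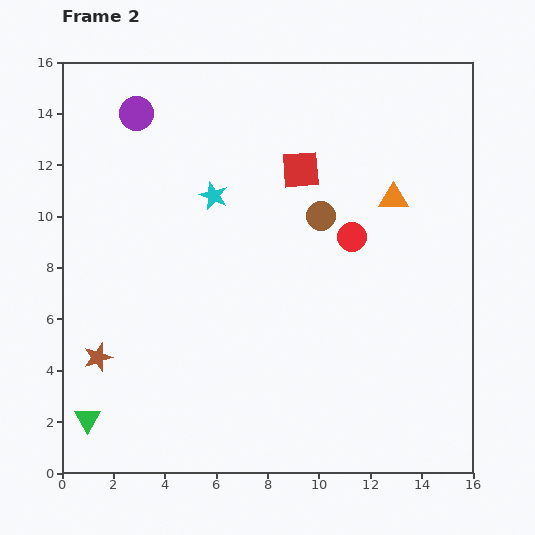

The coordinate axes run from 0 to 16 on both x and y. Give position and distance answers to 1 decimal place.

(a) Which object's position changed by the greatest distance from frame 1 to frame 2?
the red square

(moved 6.1; next 5.0)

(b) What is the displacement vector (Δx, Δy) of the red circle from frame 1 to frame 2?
(0.7, -0.7)

The red circle was at (10.6, 9.9) in frame 1 and (11.3, 9.2) in frame 2.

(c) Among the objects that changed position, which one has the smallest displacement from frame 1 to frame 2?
the red circle

(moved 1.0)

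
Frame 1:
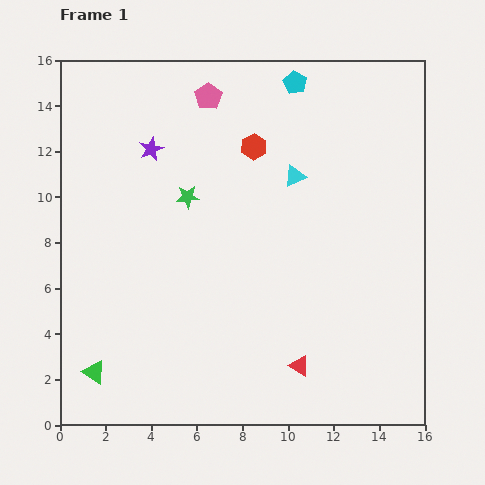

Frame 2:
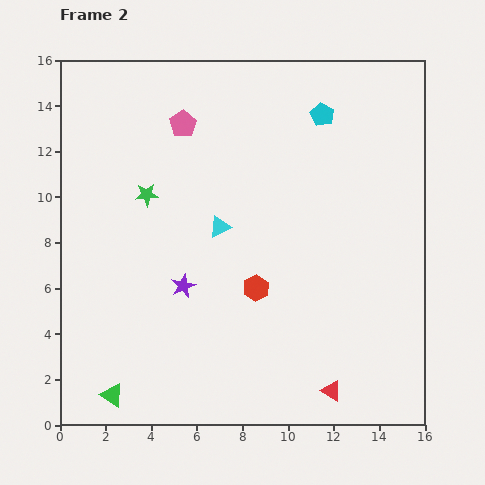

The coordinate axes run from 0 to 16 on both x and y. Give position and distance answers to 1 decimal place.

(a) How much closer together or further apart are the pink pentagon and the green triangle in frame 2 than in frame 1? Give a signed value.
-0.8

Distance in frame 1: 13.1. Distance in frame 2: 12.3.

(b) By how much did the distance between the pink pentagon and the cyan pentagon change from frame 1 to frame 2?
+2.3

Distance in frame 1: 3.8. Distance in frame 2: 6.1.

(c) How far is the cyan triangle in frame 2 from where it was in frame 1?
4.0

The cyan triangle moved from (10.3, 10.9) to (7.0, 8.7), a distance of √(3.3² + 2.2²) ≈ 4.0.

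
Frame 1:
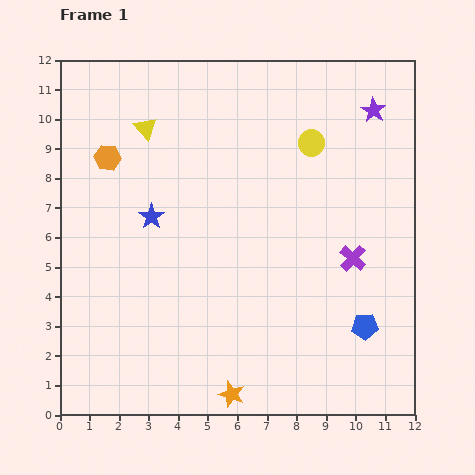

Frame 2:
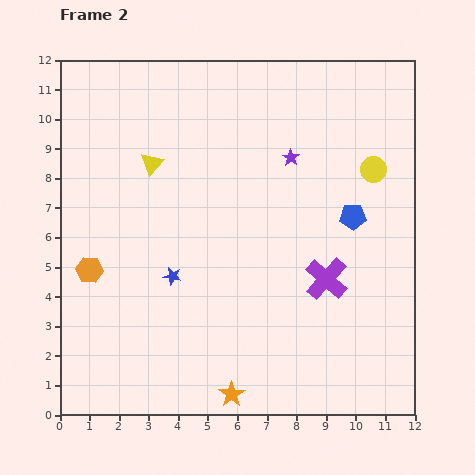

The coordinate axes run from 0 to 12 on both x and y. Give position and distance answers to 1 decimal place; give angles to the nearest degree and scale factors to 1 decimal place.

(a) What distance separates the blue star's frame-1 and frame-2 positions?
2.1

The blue star moved from (3.1, 6.7) to (3.8, 4.7), a distance of √(0.7² + 2.0²) ≈ 2.1.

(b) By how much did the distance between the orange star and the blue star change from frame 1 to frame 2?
-2.1

Distance in frame 1: 6.6. Distance in frame 2: 4.5.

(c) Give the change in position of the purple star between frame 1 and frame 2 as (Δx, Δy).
(-2.8, -1.6)

The purple star was at (10.6, 10.3) in frame 1 and (7.8, 8.7) in frame 2.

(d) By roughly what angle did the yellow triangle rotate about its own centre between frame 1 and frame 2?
23° clockwise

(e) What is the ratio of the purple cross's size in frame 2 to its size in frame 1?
1.6×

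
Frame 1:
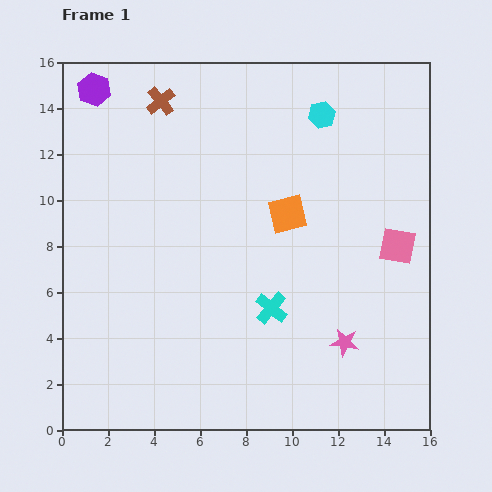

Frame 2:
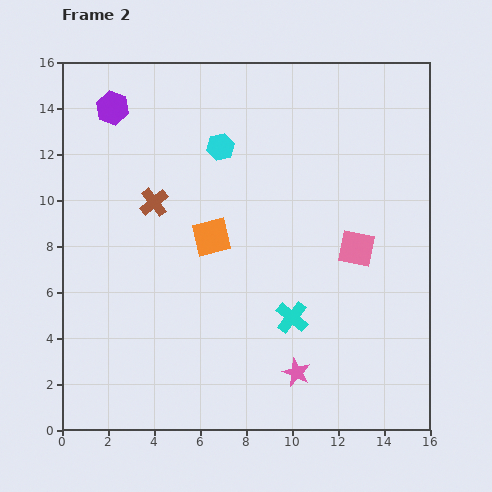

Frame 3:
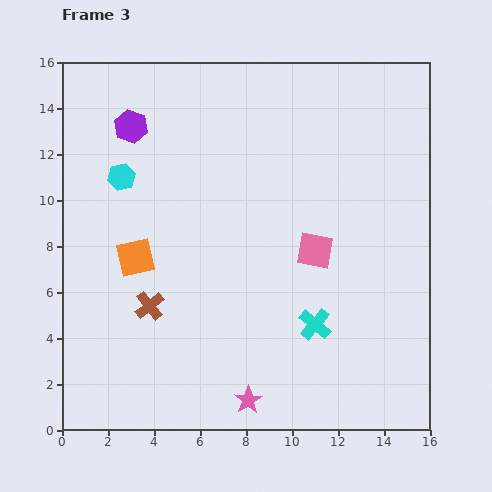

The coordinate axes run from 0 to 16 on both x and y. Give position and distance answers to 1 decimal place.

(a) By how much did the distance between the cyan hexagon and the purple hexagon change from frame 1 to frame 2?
-5.0

Distance in frame 1: 10.0. Distance in frame 2: 5.0.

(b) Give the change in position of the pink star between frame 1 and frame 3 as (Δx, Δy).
(-4.2, -2.5)

The pink star was at (12.3, 3.8) in frame 1 and (8.1, 1.3) in frame 3.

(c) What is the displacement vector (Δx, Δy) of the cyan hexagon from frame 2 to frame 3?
(-4.3, -1.3)

The cyan hexagon was at (6.9, 12.3) in frame 2 and (2.6, 11.0) in frame 3.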